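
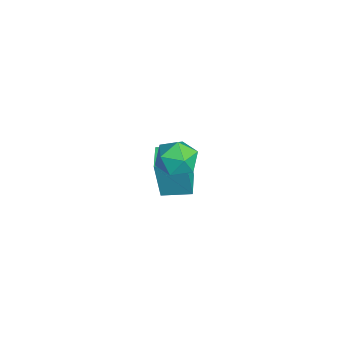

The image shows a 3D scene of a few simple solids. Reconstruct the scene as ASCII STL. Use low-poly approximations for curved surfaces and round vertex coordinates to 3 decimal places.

solid 
facet normal -0.985 0.163 0.056
outer loop
vertex -0.775 0.484 -1.353
vertex -0.574 1.647 -1.202
vertex -0.839 0.737 -3.215
endloop
endfacet
facet normal -0.169 -0.977 -0.127
outer loop
vertex 0.274 0.553 -3.278
vertex -0.775 0.484 -1.353
vertex -0.839 0.737 -3.215
endloop
endfacet
facet normal -0.985 0.163 0.056
outer loop
vertex -0.839 0.737 -3.215
vertex -0.574 1.647 -1.202
vertex -0.638 1.901 -3.063
endloop
endfacet
facet normal -0.034 0.135 -0.990
outer loop
vertex -0.638 1.901 -3.063
vertex 0.274 0.553 -3.278
vertex -0.839 0.737 -3.215
endloop
endfacet
facet normal 0.034 -0.134 0.990
outer loop
vertex -0.775 0.484 -1.353
vertex 0.539 1.463 -1.265
vertex -0.574 1.647 -1.202
endloop
endfacet
facet normal -0.170 -0.977 -0.128
outer loop
vertex 0.338 0.299 -1.417
vertex -0.775 0.484 -1.353
vertex 0.274 0.553 -3.278
endloop
endfacet
facet normal 0.034 -0.135 0.990
outer loop
vertex 0.338 0.299 -1.417
vertex 0.539 1.463 -1.265
vertex -0.775 0.484 -1.353
endloop
endfacet
facet normal 0.169 0.977 0.128
outer loop
vertex -0.574 1.647 -1.202
vertex 0.539 1.463 -1.265
vertex -0.638 1.901 -3.063
endloop
endfacet
facet normal -0.035 0.135 -0.990
outer loop
vertex 0.475 1.716 -3.127
vertex 0.274 0.553 -3.278
vertex -0.638 1.901 -3.063
endloop
endfacet
facet normal 0.170 0.977 0.127
outer loop
vertex -0.638 1.901 -3.063
vertex 0.539 1.463 -1.265
vertex 0.475 1.716 -3.127
endloop
endfacet
facet normal 0.985 -0.163 -0.056
outer loop
vertex 0.475 1.716 -3.127
vertex 0.338 0.299 -1.417
vertex 0.274 0.553 -3.278
endloop
endfacet
facet normal 0.985 -0.163 -0.056
outer loop
vertex 0.539 1.463 -1.265
vertex 0.338 0.299 -1.417
vertex 0.475 1.716 -3.127
endloop
endfacet
facet normal -0.431 0.578 0.693
outer loop
vertex 3.249 1.509 2.207
vertex 2.535 1.071 2.128
vertex 3.115 0.832 2.688
endloop
endfacet
facet normal 0.272 0.521 0.809
outer loop
vertex 3.249 1.509 2.207
vertex 3.115 0.832 2.688
vertex 3.874 0.963 2.348
endloop
endfacet
facet normal 0.611 0.758 0.227
outer loop
vertex 3.249 1.509 2.207
vertex 3.874 0.963 2.348
vertex 3.762 1.284 1.579
endloop
endfacet
facet normal 0.119 0.962 -0.248
outer loop
vertex 3.249 1.509 2.207
vertex 3.762 1.284 1.579
vertex 2.935 1.351 1.443
endloop
endfacet
facet normal -0.526 0.850 0.040
outer loop
vertex 3.249 1.509 2.207
vertex 2.935 1.351 1.443
vertex 2.535 1.071 2.128
endloop
endfacet
facet normal 0.427 -0.171 0.888
outer loop
vertex 3.874 0.963 2.348
vertex 3.115 0.832 2.688
vertex 3.545 0.189 2.357
endloop
endfacet
facet normal -0.709 -0.079 0.701
outer loop
vertex 3.115 0.832 2.688
vertex 2.535 1.071 2.128
vertex 2.718 0.256 2.221
endloop
endfacet
facet normal -0.862 0.362 -0.355
outer loop
vertex 2.535 1.071 2.128
vertex 2.935 1.351 1.443
vertex 2.606 0.577 1.452
endloop
endfacet
facet normal 0.179 0.542 -0.821
outer loop
vertex 2.935 1.351 1.443
vertex 3.762 1.284 1.579
vertex 3.365 0.708 1.112
endloop
endfacet
facet normal 0.976 0.213 -0.053
outer loop
vertex 3.762 1.284 1.579
vertex 3.874 0.963 2.348
vertex 3.945 0.469 1.672
endloop
endfacet
facet normal -0.119 -0.962 0.248
outer loop
vertex 3.231 0.031 1.593
vertex 3.545 0.189 2.357
vertex 2.718 0.256 2.221
endloop
endfacet
facet normal -0.611 -0.758 -0.227
outer loop
vertex 3.231 0.031 1.593
vertex 2.718 0.256 2.221
vertex 2.606 0.577 1.452
endloop
endfacet
facet normal -0.272 -0.521 -0.809
outer loop
vertex 3.231 0.031 1.593
vertex 2.606 0.577 1.452
vertex 3.365 0.708 1.112
endloop
endfacet
facet normal 0.431 -0.578 -0.693
outer loop
vertex 3.231 0.031 1.593
vertex 3.365 0.708 1.112
vertex 3.945 0.469 1.672
endloop
endfacet
facet normal 0.526 -0.850 -0.040
outer loop
vertex 3.231 0.031 1.593
vertex 3.945 0.469 1.672
vertex 3.545 0.189 2.357
endloop
endfacet
facet normal -0.179 -0.542 0.821
outer loop
vertex 2.718 0.256 2.221
vertex 3.545 0.189 2.357
vertex 3.115 0.832 2.688
endloop
endfacet
facet normal -0.976 -0.213 0.053
outer loop
vertex 2.606 0.577 1.452
vertex 2.718 0.256 2.221
vertex 2.535 1.071 2.128
endloop
endfacet
facet normal -0.427 0.171 -0.888
outer loop
vertex 3.365 0.708 1.112
vertex 2.606 0.577 1.452
vertex 2.935 1.351 1.443
endloop
endfacet
facet normal 0.709 0.079 -0.701
outer loop
vertex 3.945 0.469 1.672
vertex 3.365 0.708 1.112
vertex 3.762 1.284 1.579
endloop
endfacet
facet normal 0.862 -0.362 0.355
outer loop
vertex 3.545 0.189 2.357
vertex 3.945 0.469 1.672
vertex 3.874 0.963 2.348
endloop
endfacet

endsolid


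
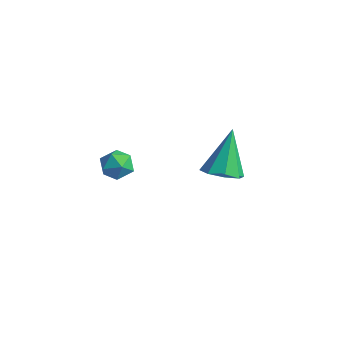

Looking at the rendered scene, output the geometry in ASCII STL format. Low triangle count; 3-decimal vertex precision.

solid 
facet normal 0.212 -0.469 -0.857
outer loop
vertex -2.129 0.506 0.416
vertex -2.724 0.952 0.025
vertex -1.903 1.056 0.171
endloop
endfacet
facet normal 0.777 -0.040 0.628
outer loop
vertex -2.129 0.506 0.416
vertex -1.903 1.056 0.171
vertex -3.156 1.908 1.775
endloop
endfacet
facet normal 0.212 -0.468 -0.858
outer loop
vertex -1.903 1.056 0.171
vertex -2.724 0.952 0.025
vertex -2.158 1.545 -0.159
endloop
endfacet
facet normal 0.759 0.586 0.282
outer loop
vertex -1.903 1.056 0.171
vertex -2.158 1.545 -0.159
vertex -3.156 1.908 1.775
endloop
endfacet
facet normal 0.213 -0.469 -0.857
outer loop
vertex -2.158 1.545 -0.159
vertex -2.724 0.952 0.025
vertex -2.745 1.686 -0.382
endloop
endfacet
facet normal 0.252 0.966 -0.052
outer loop
vertex -2.158 1.545 -0.159
vertex -2.745 1.686 -0.382
vertex -3.156 1.908 1.775
endloop
endfacet
facet normal 0.211 -0.469 -0.857
outer loop
vertex -2.745 1.686 -0.382
vertex -2.724 0.952 0.025
vertex -3.319 1.397 -0.365
endloop
endfacet
facet normal -0.447 0.877 -0.175
outer loop
vertex -2.745 1.686 -0.382
vertex -3.319 1.397 -0.365
vertex -3.156 1.908 1.775
endloop
endfacet
facet normal 0.211 -0.469 -0.857
outer loop
vertex -3.319 1.397 -0.365
vertex -2.724 0.952 0.025
vertex -3.545 0.848 -0.12
endloop
endfacet
facet normal -0.927 0.374 -0.019
outer loop
vertex -3.319 1.397 -0.365
vertex -3.545 0.848 -0.12
vertex -3.156 1.908 1.775
endloop
endfacet
facet normal 0.211 -0.469 -0.858
outer loop
vertex -3.545 0.848 -0.12
vertex -2.724 0.952 0.025
vertex -3.29 0.359 0.21
endloop
endfacet
facet normal -0.910 -0.253 0.328
outer loop
vertex -3.545 0.848 -0.12
vertex -3.29 0.359 0.21
vertex -3.156 1.908 1.775
endloop
endfacet
facet normal 0.211 -0.469 -0.858
outer loop
vertex -3.29 0.359 0.21
vertex -2.724 0.952 0.025
vertex -2.703 0.217 0.432
endloop
endfacet
facet normal -0.403 -0.633 0.661
outer loop
vertex -3.29 0.359 0.21
vertex -2.703 0.217 0.432
vertex -3.156 1.908 1.775
endloop
endfacet
facet normal 0.212 -0.469 -0.857
outer loop
vertex -2.703 0.217 0.432
vertex -2.724 0.952 0.025
vertex -2.129 0.506 0.416
endloop
endfacet
facet normal 0.296 -0.544 0.785
outer loop
vertex -2.703 0.217 0.432
vertex -2.129 0.506 0.416
vertex -3.156 1.908 1.775
endloop
endfacet
facet normal -0.149 0.383 0.912
outer loop
vertex -3.91 -3.092 2.902
vertex -3.572 -3.629 3.183
vertex -3.224 -3.058 3.0
endloop
endfacet
facet normal -0.105 0.900 0.424
outer loop
vertex -3.91 -3.092 2.902
vertex -3.224 -3.058 3.0
vertex -3.503 -2.814 2.413
endloop
endfacet
facet normal -0.615 0.786 -0.065
outer loop
vertex -3.91 -3.092 2.902
vertex -3.503 -2.814 2.413
vertex -4.023 -3.236 2.232
endloop
endfacet
facet normal -0.972 0.199 0.121
outer loop
vertex -3.91 -3.092 2.902
vertex -4.023 -3.236 2.232
vertex -4.067 -3.74 2.708
endloop
endfacet
facet normal -0.685 -0.051 0.726
outer loop
vertex -3.91 -3.092 2.902
vertex -4.067 -3.74 2.708
vertex -3.572 -3.629 3.183
endloop
endfacet
facet normal 0.527 0.844 0.100
outer loop
vertex -3.503 -2.814 2.413
vertex -3.224 -3.058 3.0
vertex -2.913 -3.18 2.392
endloop
endfacet
facet normal 0.456 0.007 0.890
outer loop
vertex -3.224 -3.058 3.0
vertex -3.572 -3.629 3.183
vertex -2.957 -3.684 2.868
endloop
endfacet
facet normal -0.410 -0.695 0.590
outer loop
vertex -3.572 -3.629 3.183
vertex -4.067 -3.74 2.708
vertex -3.477 -4.106 2.687
endloop
endfacet
facet normal -0.874 -0.291 -0.389
outer loop
vertex -4.067 -3.74 2.708
vertex -4.023 -3.236 2.232
vertex -3.756 -3.862 2.1
endloop
endfacet
facet normal -0.295 0.660 -0.691
outer loop
vertex -4.023 -3.236 2.232
vertex -3.503 -2.814 2.413
vertex -3.408 -3.291 1.917
endloop
endfacet
facet normal 0.972 -0.199 -0.121
outer loop
vertex -3.07 -3.828 2.198
vertex -2.913 -3.18 2.392
vertex -2.957 -3.684 2.868
endloop
endfacet
facet normal 0.615 -0.786 0.065
outer loop
vertex -3.07 -3.828 2.198
vertex -2.957 -3.684 2.868
vertex -3.477 -4.106 2.687
endloop
endfacet
facet normal 0.105 -0.900 -0.424
outer loop
vertex -3.07 -3.828 2.198
vertex -3.477 -4.106 2.687
vertex -3.756 -3.862 2.1
endloop
endfacet
facet normal 0.149 -0.383 -0.912
outer loop
vertex -3.07 -3.828 2.198
vertex -3.756 -3.862 2.1
vertex -3.408 -3.291 1.917
endloop
endfacet
facet normal 0.685 0.051 -0.726
outer loop
vertex -3.07 -3.828 2.198
vertex -3.408 -3.291 1.917
vertex -2.913 -3.18 2.392
endloop
endfacet
facet normal 0.874 0.291 0.389
outer loop
vertex -2.957 -3.684 2.868
vertex -2.913 -3.18 2.392
vertex -3.224 -3.058 3.0
endloop
endfacet
facet normal 0.295 -0.660 0.691
outer loop
vertex -3.477 -4.106 2.687
vertex -2.957 -3.684 2.868
vertex -3.572 -3.629 3.183
endloop
endfacet
facet normal -0.527 -0.844 -0.100
outer loop
vertex -3.756 -3.862 2.1
vertex -3.477 -4.106 2.687
vertex -4.067 -3.74 2.708
endloop
endfacet
facet normal -0.456 -0.007 -0.890
outer loop
vertex -3.408 -3.291 1.917
vertex -3.756 -3.862 2.1
vertex -4.023 -3.236 2.232
endloop
endfacet
facet normal 0.410 0.695 -0.590
outer loop
vertex -2.913 -3.18 2.392
vertex -3.408 -3.291 1.917
vertex -3.503 -2.814 2.413
endloop
endfacet

endsolid


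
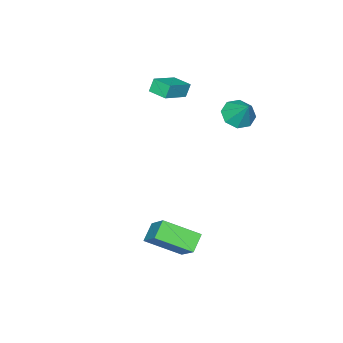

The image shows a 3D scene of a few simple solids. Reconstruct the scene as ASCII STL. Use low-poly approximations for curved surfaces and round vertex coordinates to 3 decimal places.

solid 
facet normal -0.523 0.726 -0.447
outer loop
vertex 2.576 2.016 -4.045
vertex 3.267 3.33 -2.72
vertex 3.456 2.234 -4.72
endloop
endfacet
facet normal -0.347 -0.660 -0.666
outer loop
vertex 4.553 0.71 -3.78
vertex 2.576 2.016 -4.045
vertex 3.456 2.234 -4.72
endloop
endfacet
facet normal -0.523 0.726 -0.447
outer loop
vertex 3.456 2.234 -4.72
vertex 3.267 3.33 -2.72
vertex 4.147 3.548 -3.395
endloop
endfacet
facet normal 0.779 0.192 -0.597
outer loop
vertex 4.147 3.548 -3.395
vertex 4.553 0.71 -3.78
vertex 3.456 2.234 -4.72
endloop
endfacet
facet normal -0.779 -0.192 0.597
outer loop
vertex 2.576 2.016 -4.045
vertex 4.364 1.806 -1.78
vertex 3.267 3.33 -2.72
endloop
endfacet
facet normal -0.347 -0.660 -0.666
outer loop
vertex 3.673 0.492 -3.105
vertex 2.576 2.016 -4.045
vertex 4.553 0.71 -3.78
endloop
endfacet
facet normal -0.779 -0.192 0.597
outer loop
vertex 3.673 0.492 -3.105
vertex 4.364 1.806 -1.78
vertex 2.576 2.016 -4.045
endloop
endfacet
facet normal 0.347 0.660 0.666
outer loop
vertex 3.267 3.33 -2.72
vertex 4.364 1.806 -1.78
vertex 4.147 3.548 -3.395
endloop
endfacet
facet normal 0.779 0.192 -0.597
outer loop
vertex 5.244 2.024 -2.455
vertex 4.553 0.71 -3.78
vertex 4.147 3.548 -3.395
endloop
endfacet
facet normal 0.347 0.660 0.666
outer loop
vertex 4.147 3.548 -3.395
vertex 4.364 1.806 -1.78
vertex 5.244 2.024 -2.455
endloop
endfacet
facet normal 0.523 -0.726 0.447
outer loop
vertex 5.244 2.024 -2.455
vertex 3.673 0.492 -3.105
vertex 4.553 0.71 -3.78
endloop
endfacet
facet normal 0.523 -0.726 0.447
outer loop
vertex 4.364 1.806 -1.78
vertex 3.673 0.492 -3.105
vertex 5.244 2.024 -2.455
endloop
endfacet
facet normal -0.235 -0.601 -0.764
outer loop
vertex -1.483 0.651 2.54
vertex -2.138 1.264 2.259
vertex -1.225 1.138 2.077
endloop
endfacet
facet normal 0.901 -0.071 0.428
outer loop
vertex -1.483 0.651 2.54
vertex -1.225 1.138 2.077
vertex -1.782 2.176 3.421
endloop
endfacet
facet normal -0.235 -0.600 -0.765
outer loop
vertex -1.225 1.138 2.077
vertex -2.138 1.264 2.259
vertex -1.501 1.699 1.722
endloop
endfacet
facet normal 0.892 0.452 0.021
outer loop
vertex -1.225 1.138 2.077
vertex -1.501 1.699 1.722
vertex -1.782 2.176 3.421
endloop
endfacet
facet normal -0.234 -0.600 -0.765
outer loop
vertex -1.501 1.699 1.722
vertex -2.138 1.264 2.259
vertex -2.151 2.005 1.681
endloop
endfacet
facet normal 0.428 0.886 -0.178
outer loop
vertex -1.501 1.699 1.722
vertex -2.151 2.005 1.681
vertex -1.782 2.176 3.421
endloop
endfacet
facet normal -0.234 -0.600 -0.765
outer loop
vertex -2.151 2.005 1.681
vertex -2.138 1.264 2.259
vertex -2.793 1.876 1.979
endloop
endfacet
facet normal -0.219 0.975 -0.049
outer loop
vertex -2.151 2.005 1.681
vertex -2.793 1.876 1.979
vertex -1.782 2.176 3.421
endloop
endfacet
facet normal -0.234 -0.601 -0.764
outer loop
vertex -2.793 1.876 1.979
vertex -2.138 1.264 2.259
vertex -3.052 1.389 2.441
endloop
endfacet
facet normal -0.668 0.668 0.329
outer loop
vertex -2.793 1.876 1.979
vertex -3.052 1.389 2.441
vertex -1.782 2.176 3.421
endloop
endfacet
facet normal -0.234 -0.600 -0.765
outer loop
vertex -3.052 1.389 2.441
vertex -2.138 1.264 2.259
vertex -2.775 0.828 2.796
endloop
endfacet
facet normal -0.659 0.142 0.739
outer loop
vertex -3.052 1.389 2.441
vertex -2.775 0.828 2.796
vertex -1.782 2.176 3.421
endloop
endfacet
facet normal -0.234 -0.601 -0.765
outer loop
vertex -2.775 0.828 2.796
vertex -2.138 1.264 2.259
vertex -2.125 0.523 2.837
endloop
endfacet
facet normal -0.195 -0.290 0.937
outer loop
vertex -2.775 0.828 2.796
vertex -2.125 0.523 2.837
vertex -1.782 2.176 3.421
endloop
endfacet
facet normal -0.234 -0.601 -0.765
outer loop
vertex -2.125 0.523 2.837
vertex -2.138 1.264 2.259
vertex -1.483 0.651 2.54
endloop
endfacet
facet normal 0.450 -0.379 0.809
outer loop
vertex -2.125 0.523 2.837
vertex -1.483 0.651 2.54
vertex -1.782 2.176 3.421
endloop
endfacet
facet normal -0.917 0.010 -0.400
outer loop
vertex -3.144 -3.785 2.355
vertex -3.112 -2.656 2.31
vertex -2.801 -3.826 1.567
endloop
endfacet
facet normal -0.028 -0.999 0.040
outer loop
vertex -1.188 -3.844 2.27
vertex -3.144 -3.785 2.355
vertex -2.801 -3.826 1.567
endloop
endfacet
facet normal -0.917 0.010 -0.400
outer loop
vertex -2.801 -3.826 1.567
vertex -3.112 -2.656 2.31
vertex -2.769 -2.697 1.522
endloop
endfacet
facet normal 0.399 -0.048 -0.916
outer loop
vertex -2.769 -2.697 1.522
vertex -1.188 -3.844 2.27
vertex -2.801 -3.826 1.567
endloop
endfacet
facet normal -0.399 0.048 0.916
outer loop
vertex -3.144 -3.785 2.355
vertex -1.499 -2.674 3.013
vertex -3.112 -2.656 2.31
endloop
endfacet
facet normal -0.028 -0.999 0.040
outer loop
vertex -1.531 -3.803 3.058
vertex -3.144 -3.785 2.355
vertex -1.188 -3.844 2.27
endloop
endfacet
facet normal -0.399 0.048 0.916
outer loop
vertex -1.531 -3.803 3.058
vertex -1.499 -2.674 3.013
vertex -3.144 -3.785 2.355
endloop
endfacet
facet normal 0.028 0.999 -0.040
outer loop
vertex -3.112 -2.656 2.31
vertex -1.499 -2.674 3.013
vertex -2.769 -2.697 1.522
endloop
endfacet
facet normal 0.399 -0.048 -0.916
outer loop
vertex -1.156 -2.715 2.225
vertex -1.188 -3.844 2.27
vertex -2.769 -2.697 1.522
endloop
endfacet
facet normal 0.028 0.999 -0.040
outer loop
vertex -2.769 -2.697 1.522
vertex -1.499 -2.674 3.013
vertex -1.156 -2.715 2.225
endloop
endfacet
facet normal 0.917 -0.010 0.400
outer loop
vertex -1.156 -2.715 2.225
vertex -1.531 -3.803 3.058
vertex -1.188 -3.844 2.27
endloop
endfacet
facet normal 0.917 -0.010 0.400
outer loop
vertex -1.499 -2.674 3.013
vertex -1.531 -3.803 3.058
vertex -1.156 -2.715 2.225
endloop
endfacet

endsolid


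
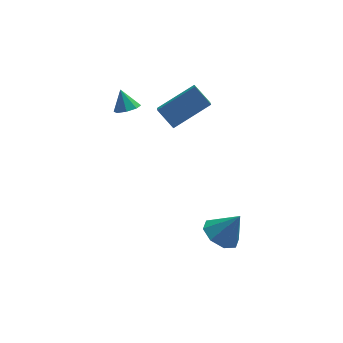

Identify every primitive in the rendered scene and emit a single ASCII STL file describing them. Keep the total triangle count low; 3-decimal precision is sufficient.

solid 
facet normal -0.489 0.580 0.651
outer loop
vertex 0.566 3.128 2.728
vertex 0.748 4.078 2.018
vertex -1.289 2.716 1.703
endloop
endfacet
facet normal -0.151 -0.792 0.592
outer loop
vertex -0.688 2.002 0.902
vertex 0.566 3.128 2.728
vertex -1.289 2.716 1.703
endloop
endfacet
facet normal -0.489 0.581 0.651
outer loop
vertex -1.289 2.716 1.703
vertex 0.748 4.078 2.018
vertex -1.108 3.666 0.992
endloop
endfacet
facet normal -0.859 -0.191 -0.474
outer loop
vertex -1.108 3.666 0.992
vertex -0.688 2.002 0.902
vertex -1.289 2.716 1.703
endloop
endfacet
facet normal 0.859 0.190 0.475
outer loop
vertex 0.566 3.128 2.728
vertex 1.349 3.364 1.217
vertex 0.748 4.078 2.018
endloop
endfacet
facet normal -0.152 -0.791 0.592
outer loop
vertex 1.168 2.414 1.928
vertex 0.566 3.128 2.728
vertex -0.688 2.002 0.902
endloop
endfacet
facet normal 0.859 0.192 0.475
outer loop
vertex 1.168 2.414 1.928
vertex 1.349 3.364 1.217
vertex 0.566 3.128 2.728
endloop
endfacet
facet normal 0.152 0.792 -0.592
outer loop
vertex 0.748 4.078 2.018
vertex 1.349 3.364 1.217
vertex -1.108 3.666 0.992
endloop
endfacet
facet normal -0.859 -0.191 -0.476
outer loop
vertex -0.506 2.952 0.192
vertex -0.688 2.002 0.902
vertex -1.108 3.666 0.992
endloop
endfacet
facet normal 0.152 0.791 -0.592
outer loop
vertex -1.108 3.666 0.992
vertex 1.349 3.364 1.217
vertex -0.506 2.952 0.192
endloop
endfacet
facet normal 0.489 -0.580 -0.651
outer loop
vertex -0.506 2.952 0.192
vertex 1.168 2.414 1.928
vertex -0.688 2.002 0.902
endloop
endfacet
facet normal 0.489 -0.581 -0.651
outer loop
vertex 1.349 3.364 1.217
vertex 1.168 2.414 1.928
vertex -0.506 2.952 0.192
endloop
endfacet
facet normal 0.187 -0.491 -0.851
outer loop
vertex -2.032 2.828 2.109
vertex -2.656 2.887 1.938
vertex -2.12 3.243 1.85
endloop
endfacet
facet normal 0.761 0.452 0.465
outer loop
vertex -2.032 2.828 2.109
vertex -2.12 3.243 1.85
vertex -2.864 3.433 2.882
endloop
endfacet
facet normal 0.187 -0.492 -0.850
outer loop
vertex -2.12 3.243 1.85
vertex -2.656 2.887 1.938
vertex -2.521 3.45 1.642
endloop
endfacet
facet normal 0.404 0.906 0.124
outer loop
vertex -2.12 3.243 1.85
vertex -2.521 3.45 1.642
vertex -2.864 3.433 2.882
endloop
endfacet
facet normal 0.186 -0.492 -0.851
outer loop
vertex -2.521 3.45 1.642
vertex -2.656 2.887 1.938
vertex -3.002 3.327 1.608
endloop
endfacet
facet normal -0.244 0.968 -0.054
outer loop
vertex -2.521 3.45 1.642
vertex -3.002 3.327 1.608
vertex -2.864 3.433 2.882
endloop
endfacet
facet normal 0.187 -0.491 -0.851
outer loop
vertex -3.002 3.327 1.608
vertex -2.656 2.887 1.938
vertex -3.28 2.947 1.766
endloop
endfacet
facet normal -0.799 0.600 0.037
outer loop
vertex -3.002 3.327 1.608
vertex -3.28 2.947 1.766
vertex -2.864 3.433 2.882
endloop
endfacet
facet normal 0.187 -0.492 -0.850
outer loop
vertex -3.28 2.947 1.766
vertex -2.656 2.887 1.938
vertex -3.193 2.531 2.026
endloop
endfacet
facet normal -0.939 0.018 0.342
outer loop
vertex -3.28 2.947 1.766
vertex -3.193 2.531 2.026
vertex -2.864 3.433 2.882
endloop
endfacet
facet normal 0.187 -0.492 -0.850
outer loop
vertex -3.193 2.531 2.026
vertex -2.656 2.887 1.938
vertex -2.791 2.324 2.234
endloop
endfacet
facet normal -0.581 -0.439 0.686
outer loop
vertex -3.193 2.531 2.026
vertex -2.791 2.324 2.234
vertex -2.864 3.433 2.882
endloop
endfacet
facet normal 0.186 -0.492 -0.851
outer loop
vertex -2.791 2.324 2.234
vertex -2.656 2.887 1.938
vertex -2.31 2.447 2.268
endloop
endfacet
facet normal 0.067 -0.500 0.863
outer loop
vertex -2.791 2.324 2.234
vertex -2.31 2.447 2.268
vertex -2.864 3.433 2.882
endloop
endfacet
facet normal 0.187 -0.491 -0.851
outer loop
vertex -2.31 2.447 2.268
vertex -2.656 2.887 1.938
vertex -2.032 2.828 2.109
endloop
endfacet
facet normal 0.622 -0.131 0.772
outer loop
vertex -2.31 2.447 2.268
vertex -2.032 2.828 2.109
vertex -2.864 3.433 2.882
endloop
endfacet
facet normal -0.529 0.091 -0.844
outer loop
vertex 1.491 -0.634 -4.613
vertex 0.837 -1.297 -4.275
vertex 0.926 -0.312 -4.224
endloop
endfacet
facet normal 0.615 0.736 0.283
outer loop
vertex 1.491 -0.634 -4.613
vertex 0.926 -0.312 -4.224
vertex 1.683 -1.443 -2.925
endloop
endfacet
facet normal -0.529 0.091 -0.844
outer loop
vertex 0.926 -0.312 -4.224
vertex 0.837 -1.297 -4.275
vertex 0.309 -0.567 -3.865
endloop
endfacet
facet normal 0.054 0.768 0.638
outer loop
vertex 0.926 -0.312 -4.224
vertex 0.309 -0.567 -3.865
vertex 1.683 -1.443 -2.925
endloop
endfacet
facet normal -0.528 0.092 -0.844
outer loop
vertex 0.309 -0.567 -3.865
vertex 0.837 -1.297 -4.275
vertex 0.001 -1.249 -3.747
endloop
endfacet
facet normal -0.385 0.323 0.864
outer loop
vertex 0.309 -0.567 -3.865
vertex 0.001 -1.249 -3.747
vertex 1.683 -1.443 -2.925
endloop
endfacet
facet normal -0.528 0.092 -0.844
outer loop
vertex 0.001 -1.249 -3.747
vertex 0.837 -1.297 -4.275
vertex 0.183 -1.959 -3.938
endloop
endfacet
facet normal -0.444 -0.337 0.830
outer loop
vertex 0.001 -1.249 -3.747
vertex 0.183 -1.959 -3.938
vertex 1.683 -1.443 -2.925
endloop
endfacet
facet normal -0.528 0.091 -0.845
outer loop
vertex 0.183 -1.959 -3.938
vertex 0.837 -1.297 -4.275
vertex 0.748 -2.282 -4.326
endloop
endfacet
facet normal -0.091 -0.826 0.556
outer loop
vertex 0.183 -1.959 -3.938
vertex 0.748 -2.282 -4.326
vertex 1.683 -1.443 -2.925
endloop
endfacet
facet normal -0.529 0.091 -0.844
outer loop
vertex 0.748 -2.282 -4.326
vertex 0.837 -1.297 -4.275
vertex 1.365 -2.027 -4.685
endloop
endfacet
facet normal 0.471 -0.859 0.200
outer loop
vertex 0.748 -2.282 -4.326
vertex 1.365 -2.027 -4.685
vertex 1.683 -1.443 -2.925
endloop
endfacet
facet normal -0.529 0.092 -0.844
outer loop
vertex 1.365 -2.027 -4.685
vertex 0.837 -1.297 -4.275
vertex 1.673 -1.345 -4.804
endloop
endfacet
facet normal 0.909 -0.415 -0.026
outer loop
vertex 1.365 -2.027 -4.685
vertex 1.673 -1.345 -4.804
vertex 1.683 -1.443 -2.925
endloop
endfacet
facet normal -0.529 0.091 -0.844
outer loop
vertex 1.673 -1.345 -4.804
vertex 0.837 -1.297 -4.275
vertex 1.491 -0.634 -4.613
endloop
endfacet
facet normal 0.969 0.246 0.008
outer loop
vertex 1.673 -1.345 -4.804
vertex 1.491 -0.634 -4.613
vertex 1.683 -1.443 -2.925
endloop
endfacet

endsolid


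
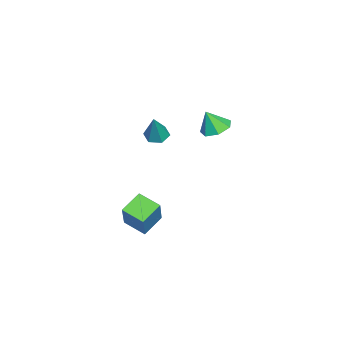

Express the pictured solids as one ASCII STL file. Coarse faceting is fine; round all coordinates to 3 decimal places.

solid 
facet normal -0.435 -0.016 -0.900
outer loop
vertex 3.461 0.231 2.272
vertex 2.943 -0.163 2.529
vertex 2.891 0.535 2.542
endloop
endfacet
facet normal 0.505 0.857 0.100
outer loop
vertex 3.461 0.231 2.272
vertex 2.891 0.535 2.542
vertex 3.717 -0.137 4.131
endloop
endfacet
facet normal -0.435 -0.016 -0.900
outer loop
vertex 2.891 0.535 2.542
vertex 2.943 -0.163 2.529
vertex 2.373 0.141 2.799
endloop
endfacet
facet normal -0.345 0.787 0.512
outer loop
vertex 2.891 0.535 2.542
vertex 2.373 0.141 2.799
vertex 3.717 -0.137 4.131
endloop
endfacet
facet normal -0.435 -0.016 -0.900
outer loop
vertex 2.373 0.141 2.799
vertex 2.943 -0.163 2.529
vertex 2.425 -0.557 2.786
endloop
endfacet
facet normal -0.709 -0.066 0.702
outer loop
vertex 2.373 0.141 2.799
vertex 2.425 -0.557 2.786
vertex 3.717 -0.137 4.131
endloop
endfacet
facet normal -0.435 -0.015 -0.900
outer loop
vertex 2.425 -0.557 2.786
vertex 2.943 -0.163 2.529
vertex 2.994 -0.861 2.516
endloop
endfacet
facet normal -0.225 -0.848 0.481
outer loop
vertex 2.425 -0.557 2.786
vertex 2.994 -0.861 2.516
vertex 3.717 -0.137 4.131
endloop
endfacet
facet normal -0.435 -0.015 -0.901
outer loop
vertex 2.994 -0.861 2.516
vertex 2.943 -0.163 2.529
vertex 3.513 -0.467 2.259
endloop
endfacet
facet normal 0.625 -0.778 0.069
outer loop
vertex 2.994 -0.861 2.516
vertex 3.513 -0.467 2.259
vertex 3.717 -0.137 4.131
endloop
endfacet
facet normal -0.435 -0.016 -0.900
outer loop
vertex 3.513 -0.467 2.259
vertex 2.943 -0.163 2.529
vertex 3.461 0.231 2.272
endloop
endfacet
facet normal 0.990 0.076 -0.121
outer loop
vertex 3.513 -0.467 2.259
vertex 3.461 0.231 2.272
vertex 3.717 -0.137 4.131
endloop
endfacet
facet normal -0.780 0.442 0.442
outer loop
vertex 3.442 -1.003 -1.8
vertex 3.9 0.228 -2.223
vertex 2.344 -1.195 -3.545
endloop
endfacet
facet normal -0.332 -0.892 0.307
outer loop
vertex 3.46 -1.828 -4.177
vertex 3.442 -1.003 -1.8
vertex 2.344 -1.195 -3.545
endloop
endfacet
facet normal -0.780 0.443 0.442
outer loop
vertex 2.344 -1.195 -3.545
vertex 3.9 0.228 -2.223
vertex 2.803 0.036 -3.968
endloop
endfacet
facet normal -0.530 -0.092 -0.843
outer loop
vertex 2.803 0.036 -3.968
vertex 3.46 -1.828 -4.177
vertex 2.344 -1.195 -3.545
endloop
endfacet
facet normal 0.530 0.093 0.843
outer loop
vertex 3.442 -1.003 -1.8
vertex 5.016 -0.405 -2.855
vertex 3.9 0.228 -2.223
endloop
endfacet
facet normal -0.332 -0.892 0.307
outer loop
vertex 4.557 -1.636 -2.432
vertex 3.442 -1.003 -1.8
vertex 3.46 -1.828 -4.177
endloop
endfacet
facet normal 0.530 0.092 0.843
outer loop
vertex 4.557 -1.636 -2.432
vertex 5.016 -0.405 -2.855
vertex 3.442 -1.003 -1.8
endloop
endfacet
facet normal 0.332 0.892 -0.307
outer loop
vertex 3.9 0.228 -2.223
vertex 5.016 -0.405 -2.855
vertex 2.803 0.036 -3.968
endloop
endfacet
facet normal -0.530 -0.092 -0.843
outer loop
vertex 3.918 -0.597 -4.6
vertex 3.46 -1.828 -4.177
vertex 2.803 0.036 -3.968
endloop
endfacet
facet normal 0.332 0.892 -0.307
outer loop
vertex 2.803 0.036 -3.968
vertex 5.016 -0.405 -2.855
vertex 3.918 -0.597 -4.6
endloop
endfacet
facet normal 0.780 -0.442 -0.442
outer loop
vertex 3.918 -0.597 -4.6
vertex 4.557 -1.636 -2.432
vertex 3.46 -1.828 -4.177
endloop
endfacet
facet normal 0.780 -0.443 -0.442
outer loop
vertex 5.016 -0.405 -2.855
vertex 4.557 -1.636 -2.432
vertex 3.918 -0.597 -4.6
endloop
endfacet
facet normal -0.102 0.395 -0.913
outer loop
vertex 1.232 2.019 1.646
vertex 0.461 2.425 1.908
vertex 1.312 2.743 1.95
endloop
endfacet
facet normal 0.898 -0.251 0.362
outer loop
vertex 1.232 2.019 1.646
vertex 1.312 2.743 1.95
vertex 0.599 1.895 3.132
endloop
endfacet
facet normal -0.103 0.395 -0.913
outer loop
vertex 1.312 2.743 1.95
vertex 0.461 2.425 1.908
vertex 0.751 3.228 2.223
endloop
endfacet
facet normal 0.648 0.377 0.662
outer loop
vertex 1.312 2.743 1.95
vertex 0.751 3.228 2.223
vertex 0.599 1.895 3.132
endloop
endfacet
facet normal -0.103 0.395 -0.913
outer loop
vertex 0.751 3.228 2.223
vertex 0.461 2.425 1.908
vertex -0.029 3.107 2.259
endloop
endfacet
facet normal -0.050 0.567 0.822
outer loop
vertex 0.751 3.228 2.223
vertex -0.029 3.107 2.259
vertex 0.599 1.895 3.132
endloop
endfacet
facet normal -0.104 0.395 -0.913
outer loop
vertex -0.029 3.107 2.259
vertex 0.461 2.425 1.908
vertex -0.44 2.473 2.031
endloop
endfacet
facet normal -0.669 0.174 0.723
outer loop
vertex -0.029 3.107 2.259
vertex -0.44 2.473 2.031
vertex 0.599 1.895 3.132
endloop
endfacet
facet normal -0.104 0.394 -0.913
outer loop
vertex -0.44 2.473 2.031
vertex 0.461 2.425 1.908
vertex -0.173 1.802 1.711
endloop
endfacet
facet normal -0.744 -0.505 0.437
outer loop
vertex -0.44 2.473 2.031
vertex -0.173 1.802 1.711
vertex 0.599 1.895 3.132
endloop
endfacet
facet normal -0.104 0.394 -0.913
outer loop
vertex -0.173 1.802 1.711
vertex 0.461 2.425 1.908
vertex 0.571 1.6 1.539
endloop
endfacet
facet normal -0.218 -0.959 0.181
outer loop
vertex -0.173 1.802 1.711
vertex 0.571 1.6 1.539
vertex 0.599 1.895 3.132
endloop
endfacet
facet normal -0.102 0.395 -0.913
outer loop
vertex 0.571 1.6 1.539
vertex 0.461 2.425 1.908
vertex 1.232 2.019 1.646
endloop
endfacet
facet normal 0.512 -0.846 0.148
outer loop
vertex 0.571 1.6 1.539
vertex 1.232 2.019 1.646
vertex 0.599 1.895 3.132
endloop
endfacet

endsolid


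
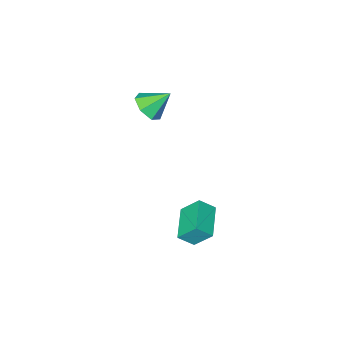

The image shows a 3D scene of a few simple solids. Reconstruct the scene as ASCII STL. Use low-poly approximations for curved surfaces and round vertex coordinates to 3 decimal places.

solid 
facet normal 0.627 -0.387 -0.676
outer loop
vertex 2.393 -1.694 3.189
vertex 1.847 -1.368 2.496
vertex 2.569 -0.943 2.922
endloop
endfacet
facet normal 0.341 0.243 0.908
outer loop
vertex 2.393 -1.694 3.189
vertex 2.569 -0.943 2.922
vertex 0.913 -0.792 3.504
endloop
endfacet
facet normal 0.627 -0.387 -0.676
outer loop
vertex 2.569 -0.943 2.922
vertex 1.847 -1.368 2.496
vertex 2.201 -0.513 2.335
endloop
endfacet
facet normal 0.243 0.849 0.470
outer loop
vertex 2.569 -0.943 2.922
vertex 2.201 -0.513 2.335
vertex 0.913 -0.792 3.504
endloop
endfacet
facet normal 0.627 -0.387 -0.676
outer loop
vertex 2.201 -0.513 2.335
vertex 1.847 -1.368 2.496
vertex 1.567 -0.726 1.869
endloop
endfacet
facet normal -0.271 0.960 -0.070
outer loop
vertex 2.201 -0.513 2.335
vertex 1.567 -0.726 1.869
vertex 0.913 -0.792 3.504
endloop
endfacet
facet normal 0.627 -0.387 -0.676
outer loop
vertex 1.567 -0.726 1.869
vertex 1.847 -1.368 2.496
vertex 1.143 -1.423 1.875
endloop
endfacet
facet normal -0.815 0.493 -0.306
outer loop
vertex 1.567 -0.726 1.869
vertex 1.143 -1.423 1.875
vertex 0.913 -0.792 3.504
endloop
endfacet
facet normal 0.627 -0.387 -0.676
outer loop
vertex 1.143 -1.423 1.875
vertex 1.847 -1.368 2.496
vertex 1.25 -2.079 2.349
endloop
endfacet
facet normal -0.977 -0.202 -0.060
outer loop
vertex 1.143 -1.423 1.875
vertex 1.25 -2.079 2.349
vertex 0.913 -0.792 3.504
endloop
endfacet
facet normal 0.627 -0.387 -0.676
outer loop
vertex 1.25 -2.079 2.349
vertex 1.847 -1.368 2.496
vertex 1.806 -2.199 2.933
endloop
endfacet
facet normal -0.637 -0.600 0.483
outer loop
vertex 1.25 -2.079 2.349
vertex 1.806 -2.199 2.933
vertex 0.913 -0.792 3.504
endloop
endfacet
facet normal 0.627 -0.386 -0.676
outer loop
vertex 1.806 -2.199 2.933
vertex 1.847 -1.368 2.496
vertex 2.393 -1.694 3.189
endloop
endfacet
facet normal -0.051 -0.403 0.914
outer loop
vertex 1.806 -2.199 2.933
vertex 2.393 -1.694 3.189
vertex 0.913 -0.792 3.504
endloop
endfacet
facet normal -0.619 -0.760 0.199
outer loop
vertex 1.777 1.388 -3.589
vertex 1.201 2.135 -2.528
vertex 1.071 1.788 -4.255
endloop
endfacet
facet normal 0.406 -0.526 -0.747
outer loop
vertex 2.239 3.225 -4.632
vertex 1.777 1.388 -3.589
vertex 1.071 1.788 -4.255
endloop
endfacet
facet normal -0.618 -0.760 0.199
outer loop
vertex 1.071 1.788 -4.255
vertex 1.201 2.135 -2.528
vertex 0.494 2.535 -3.194
endloop
endfacet
facet normal -0.673 0.381 -0.634
outer loop
vertex 0.494 2.535 -3.194
vertex 2.239 3.225 -4.632
vertex 1.071 1.788 -4.255
endloop
endfacet
facet normal 0.673 -0.381 0.634
outer loop
vertex 1.777 1.388 -3.589
vertex 2.369 3.572 -2.905
vertex 1.201 2.135 -2.528
endloop
endfacet
facet normal 0.406 -0.526 -0.747
outer loop
vertex 2.946 2.825 -3.966
vertex 1.777 1.388 -3.589
vertex 2.239 3.225 -4.632
endloop
endfacet
facet normal 0.673 -0.381 0.634
outer loop
vertex 2.946 2.825 -3.966
vertex 2.369 3.572 -2.905
vertex 1.777 1.388 -3.589
endloop
endfacet
facet normal -0.406 0.526 0.747
outer loop
vertex 1.201 2.135 -2.528
vertex 2.369 3.572 -2.905
vertex 0.494 2.535 -3.194
endloop
endfacet
facet normal -0.673 0.381 -0.634
outer loop
vertex 1.663 3.972 -3.571
vertex 2.239 3.225 -4.632
vertex 0.494 2.535 -3.194
endloop
endfacet
facet normal -0.406 0.526 0.747
outer loop
vertex 0.494 2.535 -3.194
vertex 2.369 3.572 -2.905
vertex 1.663 3.972 -3.571
endloop
endfacet
facet normal 0.618 0.760 -0.200
outer loop
vertex 1.663 3.972 -3.571
vertex 2.946 2.825 -3.966
vertex 2.239 3.225 -4.632
endloop
endfacet
facet normal 0.618 0.760 -0.199
outer loop
vertex 2.369 3.572 -2.905
vertex 2.946 2.825 -3.966
vertex 1.663 3.972 -3.571
endloop
endfacet

endsolid


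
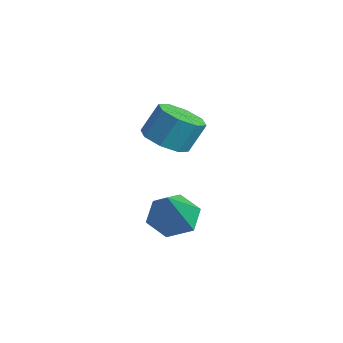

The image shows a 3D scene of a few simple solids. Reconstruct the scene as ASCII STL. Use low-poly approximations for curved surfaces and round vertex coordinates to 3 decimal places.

solid 
facet normal -0.442 0.408 -0.799
outer loop
vertex 0.865 3.159 -1.428
vertex 0.406 3.738 -0.879
vertex 1.23 3.976 -1.213
endloop
endfacet
facet normal 0.909 -0.344 -0.234
outer loop
vertex 0.865 3.159 -1.428
vertex 1.23 3.976 -1.213
vertex 1.334 2.882 0.799
endloop
endfacet
facet normal -0.442 0.408 -0.799
outer loop
vertex 1.23 3.976 -1.213
vertex 0.406 3.738 -0.879
vertex 0.771 4.555 -0.664
endloop
endfacet
facet normal 0.854 0.474 0.214
outer loop
vertex 1.23 3.976 -1.213
vertex 0.771 4.555 -0.664
vertex 1.334 2.882 0.799
endloop
endfacet
facet normal -0.441 0.408 -0.799
outer loop
vertex 0.771 4.555 -0.664
vertex 0.406 3.738 -0.879
vertex -0.053 4.316 -0.331
endloop
endfacet
facet normal 0.100 0.674 0.732
outer loop
vertex 0.771 4.555 -0.664
vertex -0.053 4.316 -0.331
vertex 1.334 2.882 0.799
endloop
endfacet
facet normal -0.442 0.407 -0.799
outer loop
vertex -0.053 4.316 -0.331
vertex 0.406 3.738 -0.879
vertex -0.417 3.499 -0.545
endloop
endfacet
facet normal -0.596 0.055 0.801
outer loop
vertex -0.053 4.316 -0.331
vertex -0.417 3.499 -0.545
vertex 1.334 2.882 0.799
endloop
endfacet
facet normal -0.443 0.407 -0.799
outer loop
vertex -0.417 3.499 -0.545
vertex 0.406 3.738 -0.879
vertex 0.042 2.921 -1.094
endloop
endfacet
facet normal -0.540 -0.764 0.353
outer loop
vertex -0.417 3.499 -0.545
vertex 0.042 2.921 -1.094
vertex 1.334 2.882 0.799
endloop
endfacet
facet normal -0.442 0.407 -0.799
outer loop
vertex 0.042 2.921 -1.094
vertex 0.406 3.738 -0.879
vertex 0.865 3.159 -1.428
endloop
endfacet
facet normal 0.212 -0.963 -0.164
outer loop
vertex 0.042 2.921 -1.094
vertex 0.865 3.159 -1.428
vertex 1.334 2.882 0.799
endloop
endfacet
facet normal -0.097 -0.495 -0.864
outer loop
vertex 0.575 3.126 2.698
vertex -0.029 3.696 2.439
vertex 0.837 3.644 2.372
endloop
endfacet
facet normal 0.914 -0.387 0.119
outer loop
vertex 0.575 3.126 2.698
vertex 0.837 3.644 2.372
vertex 0.694 3.734 3.76
endloop
endfacet
facet normal 0.915 -0.385 0.119
outer loop
vertex 0.694 3.734 3.76
vertex 0.837 3.644 2.372
vertex 0.955 4.253 3.434
endloop
endfacet
facet normal 0.096 0.494 0.864
outer loop
vertex 0.694 3.734 3.76
vertex 0.955 4.253 3.434
vertex 0.089 4.304 3.501
endloop
endfacet
facet normal -0.097 -0.495 -0.864
outer loop
vertex 0.837 3.644 2.372
vertex -0.029 3.696 2.439
vertex 0.591 4.193 2.085
endloop
endfacet
facet normal 0.924 0.277 -0.262
outer loop
vertex 0.837 3.644 2.372
vertex 0.591 4.193 2.085
vertex 0.955 4.253 3.434
endloop
endfacet
facet normal 0.924 0.278 -0.262
outer loop
vertex 0.955 4.253 3.434
vertex 0.591 4.193 2.085
vertex 0.709 4.801 3.147
endloop
endfacet
facet normal 0.096 0.495 0.863
outer loop
vertex 0.955 4.253 3.434
vertex 0.709 4.801 3.147
vertex 0.089 4.304 3.501
endloop
endfacet
facet normal -0.097 -0.495 -0.864
outer loop
vertex 0.591 4.193 2.085
vertex -0.029 3.696 2.439
vertex -0.018 4.45 2.006
endloop
endfacet
facet normal 0.392 0.779 -0.489
outer loop
vertex 0.591 4.193 2.085
vertex -0.018 4.45 2.006
vertex 0.709 4.801 3.147
endloop
endfacet
facet normal 0.393 0.778 -0.490
outer loop
vertex 0.709 4.801 3.147
vertex -0.018 4.45 2.006
vertex 0.1 5.059 3.068
endloop
endfacet
facet normal 0.097 0.494 0.864
outer loop
vertex 0.709 4.801 3.147
vertex 0.1 5.059 3.068
vertex 0.089 4.304 3.501
endloop
endfacet
facet normal -0.096 -0.495 -0.864
outer loop
vertex -0.018 4.45 2.006
vertex -0.029 3.696 2.439
vertex -0.634 4.266 2.18
endloop
endfacet
facet normal -0.368 0.824 -0.431
outer loop
vertex -0.018 4.45 2.006
vertex -0.634 4.266 2.18
vertex 0.1 5.059 3.068
endloop
endfacet
facet normal -0.369 0.824 -0.430
outer loop
vertex 0.1 5.059 3.068
vertex -0.634 4.266 2.18
vertex -0.515 4.874 3.242
endloop
endfacet
facet normal 0.096 0.494 0.864
outer loop
vertex 0.1 5.059 3.068
vertex -0.515 4.874 3.242
vertex 0.089 4.304 3.501
endloop
endfacet
facet normal -0.096 -0.494 -0.864
outer loop
vertex -0.634 4.266 2.18
vertex -0.029 3.696 2.439
vertex -0.895 3.747 2.506
endloop
endfacet
facet normal -0.915 0.386 -0.118
outer loop
vertex -0.634 4.266 2.18
vertex -0.895 3.747 2.506
vertex -0.515 4.874 3.242
endloop
endfacet
facet normal -0.914 0.387 -0.120
outer loop
vertex -0.515 4.874 3.242
vertex -0.895 3.747 2.506
vertex -0.777 4.356 3.568
endloop
endfacet
facet normal 0.097 0.495 0.864
outer loop
vertex -0.515 4.874 3.242
vertex -0.777 4.356 3.568
vertex 0.089 4.304 3.501
endloop
endfacet
facet normal -0.096 -0.495 -0.863
outer loop
vertex -0.895 3.747 2.506
vertex -0.029 3.696 2.439
vertex -0.649 3.199 2.793
endloop
endfacet
facet normal -0.924 -0.278 0.262
outer loop
vertex -0.895 3.747 2.506
vertex -0.649 3.199 2.793
vertex -0.777 4.356 3.568
endloop
endfacet
facet normal -0.924 -0.277 0.262
outer loop
vertex -0.777 4.356 3.568
vertex -0.649 3.199 2.793
vertex -0.531 3.807 3.855
endloop
endfacet
facet normal 0.097 0.495 0.864
outer loop
vertex -0.777 4.356 3.568
vertex -0.531 3.807 3.855
vertex 0.089 4.304 3.501
endloop
endfacet
facet normal -0.097 -0.494 -0.864
outer loop
vertex -0.649 3.199 2.793
vertex -0.029 3.696 2.439
vertex -0.04 2.941 2.872
endloop
endfacet
facet normal -0.393 -0.778 0.489
outer loop
vertex -0.649 3.199 2.793
vertex -0.04 2.941 2.872
vertex -0.531 3.807 3.855
endloop
endfacet
facet normal -0.392 -0.779 0.490
outer loop
vertex -0.531 3.807 3.855
vertex -0.04 2.941 2.872
vertex 0.078 3.55 3.934
endloop
endfacet
facet normal 0.097 0.495 0.864
outer loop
vertex -0.531 3.807 3.855
vertex 0.078 3.55 3.934
vertex 0.089 4.304 3.501
endloop
endfacet
facet normal -0.096 -0.494 -0.864
outer loop
vertex -0.04 2.941 2.872
vertex -0.029 3.696 2.439
vertex 0.575 3.126 2.698
endloop
endfacet
facet normal 0.370 -0.823 0.431
outer loop
vertex -0.04 2.941 2.872
vertex 0.575 3.126 2.698
vertex 0.078 3.55 3.934
endloop
endfacet
facet normal 0.368 -0.824 0.431
outer loop
vertex 0.078 3.55 3.934
vertex 0.575 3.126 2.698
vertex 0.694 3.734 3.76
endloop
endfacet
facet normal 0.096 0.495 0.864
outer loop
vertex 0.078 3.55 3.934
vertex 0.694 3.734 3.76
vertex 0.089 4.304 3.501
endloop
endfacet

endsolid


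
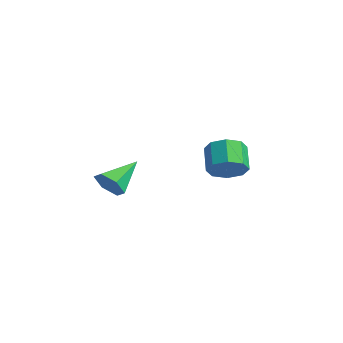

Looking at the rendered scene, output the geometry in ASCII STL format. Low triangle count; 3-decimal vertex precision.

solid 
facet normal 0.686 -0.330 -0.648
outer loop
vertex 4.066 2.829 -2.639
vertex 3.45 3.177 -3.468
vertex 4.238 3.616 -2.857
endloop
endfacet
facet normal 0.697 0.046 0.715
outer loop
vertex 4.066 2.829 -2.639
vertex 4.238 3.616 -2.857
vertex 2.927 3.375 -1.563
endloop
endfacet
facet normal 0.698 0.045 0.715
outer loop
vertex 2.927 3.375 -1.563
vertex 4.238 3.616 -2.857
vertex 3.099 4.162 -1.78
endloop
endfacet
facet normal -0.686 0.329 0.649
outer loop
vertex 2.927 3.375 -1.563
vertex 3.099 4.162 -1.78
vertex 2.31 3.723 -2.392
endloop
endfacet
facet normal 0.686 -0.329 -0.649
outer loop
vertex 4.238 3.616 -2.857
vertex 3.45 3.177 -3.468
vertex 3.948 4.146 -3.432
endloop
endfacet
facet normal 0.639 0.699 0.322
outer loop
vertex 4.238 3.616 -2.857
vertex 3.948 4.146 -3.432
vertex 3.099 4.162 -1.78
endloop
endfacet
facet normal 0.639 0.699 0.322
outer loop
vertex 3.099 4.162 -1.78
vertex 3.948 4.146 -3.432
vertex 2.809 4.692 -2.356
endloop
endfacet
facet normal -0.686 0.329 0.649
outer loop
vertex 3.099 4.162 -1.78
vertex 2.809 4.692 -2.356
vertex 2.31 3.723 -2.392
endloop
endfacet
facet normal 0.687 -0.329 -0.648
outer loop
vertex 3.948 4.146 -3.432
vertex 3.45 3.177 -3.468
vertex 3.366 4.108 -4.029
endloop
endfacet
facet normal 0.206 0.943 -0.261
outer loop
vertex 3.948 4.146 -3.432
vertex 3.366 4.108 -4.029
vertex 2.809 4.692 -2.356
endloop
endfacet
facet normal 0.206 0.943 -0.261
outer loop
vertex 2.809 4.692 -2.356
vertex 3.366 4.108 -4.029
vertex 2.227 4.654 -2.952
endloop
endfacet
facet normal -0.686 0.329 0.649
outer loop
vertex 2.809 4.692 -2.356
vertex 2.227 4.654 -2.952
vertex 2.31 3.723 -2.392
endloop
endfacet
facet normal 0.686 -0.329 -0.649
outer loop
vertex 3.366 4.108 -4.029
vertex 3.45 3.177 -3.468
vertex 2.833 3.525 -4.297
endloop
endfacet
facet normal -0.348 0.635 -0.690
outer loop
vertex 3.366 4.108 -4.029
vertex 2.833 3.525 -4.297
vertex 2.227 4.654 -2.952
endloop
endfacet
facet normal -0.347 0.635 -0.690
outer loop
vertex 2.227 4.654 -2.952
vertex 2.833 3.525 -4.297
vertex 1.694 4.071 -3.221
endloop
endfacet
facet normal -0.687 0.329 0.648
outer loop
vertex 2.227 4.654 -2.952
vertex 1.694 4.071 -3.221
vertex 2.31 3.723 -2.392
endloop
endfacet
facet normal 0.686 -0.329 -0.649
outer loop
vertex 2.833 3.525 -4.297
vertex 3.45 3.177 -3.468
vertex 2.661 2.738 -4.08
endloop
endfacet
facet normal -0.697 -0.045 -0.715
outer loop
vertex 2.833 3.525 -4.297
vertex 2.661 2.738 -4.08
vertex 1.694 4.071 -3.221
endloop
endfacet
facet normal -0.698 -0.046 -0.715
outer loop
vertex 1.694 4.071 -3.221
vertex 2.661 2.738 -4.08
vertex 1.522 3.284 -3.003
endloop
endfacet
facet normal -0.686 0.330 0.648
outer loop
vertex 1.694 4.071 -3.221
vertex 1.522 3.284 -3.003
vertex 2.31 3.723 -2.392
endloop
endfacet
facet normal 0.686 -0.329 -0.649
outer loop
vertex 2.661 2.738 -4.08
vertex 3.45 3.177 -3.468
vertex 2.951 2.208 -3.504
endloop
endfacet
facet normal -0.639 -0.699 -0.321
outer loop
vertex 2.661 2.738 -4.08
vertex 2.951 2.208 -3.504
vertex 1.522 3.284 -3.003
endloop
endfacet
facet normal -0.639 -0.699 -0.322
outer loop
vertex 1.522 3.284 -3.003
vertex 2.951 2.208 -3.504
vertex 1.812 2.754 -2.428
endloop
endfacet
facet normal -0.686 0.329 0.649
outer loop
vertex 1.522 3.284 -3.003
vertex 1.812 2.754 -2.428
vertex 2.31 3.723 -2.392
endloop
endfacet
facet normal 0.686 -0.329 -0.649
outer loop
vertex 2.951 2.208 -3.504
vertex 3.45 3.177 -3.468
vertex 3.533 2.246 -2.908
endloop
endfacet
facet normal -0.206 -0.943 0.261
outer loop
vertex 2.951 2.208 -3.504
vertex 3.533 2.246 -2.908
vertex 1.812 2.754 -2.428
endloop
endfacet
facet normal -0.206 -0.943 0.261
outer loop
vertex 1.812 2.754 -2.428
vertex 3.533 2.246 -2.908
vertex 2.394 2.792 -1.831
endloop
endfacet
facet normal -0.687 0.329 0.648
outer loop
vertex 1.812 2.754 -2.428
vertex 2.394 2.792 -1.831
vertex 2.31 3.723 -2.392
endloop
endfacet
facet normal 0.687 -0.329 -0.648
outer loop
vertex 3.533 2.246 -2.908
vertex 3.45 3.177 -3.468
vertex 4.066 2.829 -2.639
endloop
endfacet
facet normal 0.347 -0.636 0.689
outer loop
vertex 3.533 2.246 -2.908
vertex 4.066 2.829 -2.639
vertex 2.394 2.792 -1.831
endloop
endfacet
facet normal 0.348 -0.635 0.690
outer loop
vertex 2.394 2.792 -1.831
vertex 4.066 2.829 -2.639
vertex 2.927 3.375 -1.563
endloop
endfacet
facet normal -0.686 0.329 0.649
outer loop
vertex 2.394 2.792 -1.831
vertex 2.927 3.375 -1.563
vertex 2.31 3.723 -2.392
endloop
endfacet
facet normal 0.238 -0.837 -0.492
outer loop
vertex 3.647 -3.162 -3.047
vertex 2.798 -3.129 -3.514
vertex 3.575 -2.687 -3.89
endloop
endfacet
facet normal 0.818 0.529 0.228
outer loop
vertex 3.647 -3.162 -3.047
vertex 3.575 -2.687 -3.89
vertex 2.282 -1.311 -2.446
endloop
endfacet
facet normal 0.238 -0.837 -0.492
outer loop
vertex 3.575 -2.687 -3.89
vertex 2.798 -3.129 -3.514
vertex 2.726 -2.654 -4.357
endloop
endfacet
facet normal 0.306 0.811 -0.499
outer loop
vertex 3.575 -2.687 -3.89
vertex 2.726 -2.654 -4.357
vertex 2.282 -1.311 -2.446
endloop
endfacet
facet normal 0.237 -0.838 -0.492
outer loop
vertex 2.726 -2.654 -4.357
vertex 2.798 -3.129 -3.514
vertex 1.948 -3.096 -3.98
endloop
endfacet
facet normal -0.598 0.584 -0.549
outer loop
vertex 2.726 -2.654 -4.357
vertex 1.948 -3.096 -3.98
vertex 2.282 -1.311 -2.446
endloop
endfacet
facet normal 0.237 -0.838 -0.492
outer loop
vertex 1.948 -3.096 -3.98
vertex 2.798 -3.129 -3.514
vertex 2.02 -3.57 -3.138
endloop
endfacet
facet normal -0.989 0.076 0.127
outer loop
vertex 1.948 -3.096 -3.98
vertex 2.02 -3.57 -3.138
vertex 2.282 -1.311 -2.446
endloop
endfacet
facet normal 0.237 -0.838 -0.491
outer loop
vertex 2.02 -3.57 -3.138
vertex 2.798 -3.129 -3.514
vertex 2.87 -3.603 -2.671
endloop
endfacet
facet normal -0.477 -0.206 0.854
outer loop
vertex 2.02 -3.57 -3.138
vertex 2.87 -3.603 -2.671
vertex 2.282 -1.311 -2.446
endloop
endfacet
facet normal 0.238 -0.838 -0.491
outer loop
vertex 2.87 -3.603 -2.671
vertex 2.798 -3.129 -3.514
vertex 3.647 -3.162 -3.047
endloop
endfacet
facet normal 0.426 0.021 0.904
outer loop
vertex 2.87 -3.603 -2.671
vertex 3.647 -3.162 -3.047
vertex 2.282 -1.311 -2.446
endloop
endfacet

endsolid


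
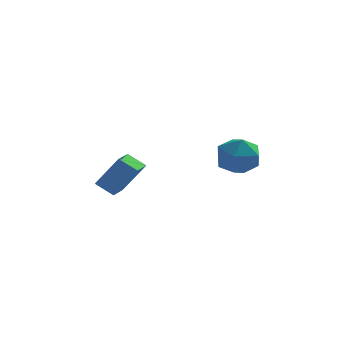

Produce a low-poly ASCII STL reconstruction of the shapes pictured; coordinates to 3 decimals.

solid 
facet normal -0.310 -0.559 0.769
outer loop
vertex 1.065 -2.084 3.253
vertex 1.852 -2.959 2.934
vertex 2.196 -2.083 3.71
endloop
endfacet
facet normal -0.371 0.136 0.918
outer loop
vertex 1.065 -2.084 3.253
vertex 2.196 -2.083 3.71
vertex 1.684 -1.037 3.348
endloop
endfacet
facet normal -0.795 0.431 0.427
outer loop
vertex 1.065 -2.084 3.253
vertex 1.684 -1.037 3.348
vertex 1.023 -1.267 2.349
endloop
endfacet
facet normal -0.996 -0.081 -0.027
outer loop
vertex 1.065 -2.084 3.253
vertex 1.023 -1.267 2.349
vertex 1.127 -2.455 2.093
endloop
endfacet
facet normal -0.696 -0.694 0.185
outer loop
vertex 1.065 -2.084 3.253
vertex 1.127 -2.455 2.093
vertex 1.852 -2.959 2.934
endloop
endfacet
facet normal 0.276 0.432 0.859
outer loop
vertex 1.684 -1.037 3.348
vertex 2.196 -2.083 3.71
vertex 2.853 -1.265 3.087
endloop
endfacet
facet normal 0.375 -0.693 0.616
outer loop
vertex 2.196 -2.083 3.71
vertex 1.852 -2.959 2.934
vertex 2.957 -2.453 2.831
endloop
endfacet
facet normal -0.251 -0.910 -0.329
outer loop
vertex 1.852 -2.959 2.934
vertex 1.127 -2.455 2.093
vertex 2.296 -2.683 1.832
endloop
endfacet
facet normal -0.737 0.080 -0.672
outer loop
vertex 1.127 -2.455 2.093
vertex 1.023 -1.267 2.349
vertex 1.784 -1.637 1.47
endloop
endfacet
facet normal -0.411 0.910 0.062
outer loop
vertex 1.023 -1.267 2.349
vertex 1.684 -1.037 3.348
vertex 2.128 -0.761 2.246
endloop
endfacet
facet normal 0.996 0.081 0.027
outer loop
vertex 2.915 -1.636 1.927
vertex 2.853 -1.265 3.087
vertex 2.957 -2.453 2.831
endloop
endfacet
facet normal 0.795 -0.431 -0.427
outer loop
vertex 2.915 -1.636 1.927
vertex 2.957 -2.453 2.831
vertex 2.296 -2.683 1.832
endloop
endfacet
facet normal 0.371 -0.136 -0.918
outer loop
vertex 2.915 -1.636 1.927
vertex 2.296 -2.683 1.832
vertex 1.784 -1.637 1.47
endloop
endfacet
facet normal 0.310 0.559 -0.769
outer loop
vertex 2.915 -1.636 1.927
vertex 1.784 -1.637 1.47
vertex 2.128 -0.761 2.246
endloop
endfacet
facet normal 0.696 0.694 -0.185
outer loop
vertex 2.915 -1.636 1.927
vertex 2.128 -0.761 2.246
vertex 2.853 -1.265 3.087
endloop
endfacet
facet normal 0.737 -0.080 0.672
outer loop
vertex 2.957 -2.453 2.831
vertex 2.853 -1.265 3.087
vertex 2.196 -2.083 3.71
endloop
endfacet
facet normal 0.411 -0.910 -0.062
outer loop
vertex 2.296 -2.683 1.832
vertex 2.957 -2.453 2.831
vertex 1.852 -2.959 2.934
endloop
endfacet
facet normal -0.276 -0.432 -0.859
outer loop
vertex 1.784 -1.637 1.47
vertex 2.296 -2.683 1.832
vertex 1.127 -2.455 2.093
endloop
endfacet
facet normal -0.375 0.693 -0.616
outer loop
vertex 2.128 -0.761 2.246
vertex 1.784 -1.637 1.47
vertex 1.023 -1.267 2.349
endloop
endfacet
facet normal 0.251 0.910 0.329
outer loop
vertex 2.853 -1.265 3.087
vertex 2.128 -0.761 2.246
vertex 1.684 -1.037 3.348
endloop
endfacet
facet normal -0.566 0.020 -0.824
outer loop
vertex -4.862 -0.248 0.025
vertex -4.591 1.137 -0.127
vertex -3.948 -0.496 -0.609
endloop
endfacet
facet normal -0.191 -0.976 0.107
outer loop
vertex -2.809 -0.537 1.047
vertex -4.862 -0.248 0.025
vertex -3.948 -0.496 -0.609
endloop
endfacet
facet normal -0.566 0.020 -0.824
outer loop
vertex -3.948 -0.496 -0.609
vertex -4.591 1.137 -0.127
vertex -3.677 0.889 -0.761
endloop
endfacet
facet normal 0.802 -0.218 -0.557
outer loop
vertex -3.677 0.889 -0.761
vertex -2.809 -0.537 1.047
vertex -3.948 -0.496 -0.609
endloop
endfacet
facet normal -0.802 0.218 0.557
outer loop
vertex -4.862 -0.248 0.025
vertex -3.452 1.096 1.529
vertex -4.591 1.137 -0.127
endloop
endfacet
facet normal -0.191 -0.976 0.107
outer loop
vertex -3.723 -0.289 1.681
vertex -4.862 -0.248 0.025
vertex -2.809 -0.537 1.047
endloop
endfacet
facet normal -0.802 0.218 0.557
outer loop
vertex -3.723 -0.289 1.681
vertex -3.452 1.096 1.529
vertex -4.862 -0.248 0.025
endloop
endfacet
facet normal 0.191 0.976 -0.107
outer loop
vertex -4.591 1.137 -0.127
vertex -3.452 1.096 1.529
vertex -3.677 0.889 -0.761
endloop
endfacet
facet normal 0.802 -0.218 -0.557
outer loop
vertex -2.538 0.848 0.895
vertex -2.809 -0.537 1.047
vertex -3.677 0.889 -0.761
endloop
endfacet
facet normal 0.191 0.976 -0.107
outer loop
vertex -3.677 0.889 -0.761
vertex -3.452 1.096 1.529
vertex -2.538 0.848 0.895
endloop
endfacet
facet normal 0.566 -0.020 0.824
outer loop
vertex -2.538 0.848 0.895
vertex -3.723 -0.289 1.681
vertex -2.809 -0.537 1.047
endloop
endfacet
facet normal 0.566 -0.020 0.824
outer loop
vertex -3.452 1.096 1.529
vertex -3.723 -0.289 1.681
vertex -2.538 0.848 0.895
endloop
endfacet

endsolid


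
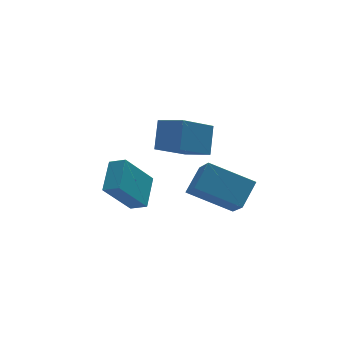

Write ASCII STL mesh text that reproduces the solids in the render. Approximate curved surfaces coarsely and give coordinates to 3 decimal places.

solid 
facet normal -0.766 0.477 0.432
outer loop
vertex -1.431 -0.082 1.447
vertex -1.318 1.065 0.381
vertex -2.288 -0.737 0.651
endloop
endfacet
facet normal -0.073 -0.730 0.679
outer loop
vertex -0.702 -1.725 -0.241
vertex -1.431 -0.082 1.447
vertex -2.288 -0.737 0.651
endloop
endfacet
facet normal -0.766 0.477 0.431
outer loop
vertex -2.288 -0.737 0.651
vertex -1.318 1.065 0.381
vertex -2.174 0.41 -0.415
endloop
endfacet
facet normal -0.639 -0.489 -0.594
outer loop
vertex -2.174 0.41 -0.415
vertex -0.702 -1.725 -0.241
vertex -2.288 -0.737 0.651
endloop
endfacet
facet normal 0.639 0.489 0.594
outer loop
vertex -1.431 -0.082 1.447
vertex 0.268 0.077 -0.511
vertex -1.318 1.065 0.381
endloop
endfacet
facet normal -0.073 -0.730 0.679
outer loop
vertex 0.154 -1.07 0.555
vertex -1.431 -0.082 1.447
vertex -0.702 -1.725 -0.241
endloop
endfacet
facet normal 0.639 0.489 0.594
outer loop
vertex 0.154 -1.07 0.555
vertex 0.268 0.077 -0.511
vertex -1.431 -0.082 1.447
endloop
endfacet
facet normal 0.073 0.730 -0.679
outer loop
vertex -1.318 1.065 0.381
vertex 0.268 0.077 -0.511
vertex -2.174 0.41 -0.415
endloop
endfacet
facet normal -0.639 -0.489 -0.594
outer loop
vertex -0.589 -0.578 -1.307
vertex -0.702 -1.725 -0.241
vertex -2.174 0.41 -0.415
endloop
endfacet
facet normal 0.073 0.730 -0.679
outer loop
vertex -2.174 0.41 -0.415
vertex 0.268 0.077 -0.511
vertex -0.589 -0.578 -1.307
endloop
endfacet
facet normal 0.766 -0.477 -0.432
outer loop
vertex -0.589 -0.578 -1.307
vertex 0.154 -1.07 0.555
vertex -0.702 -1.725 -0.241
endloop
endfacet
facet normal 0.766 -0.477 -0.432
outer loop
vertex 0.268 0.077 -0.511
vertex 0.154 -1.07 0.555
vertex -0.589 -0.578 -1.307
endloop
endfacet
facet normal -0.786 -0.287 0.548
outer loop
vertex -2.351 0.233 3.908
vertex -3.003 1.196 3.478
vertex -2.801 -0.54 2.857
endloop
endfacet
facet normal 0.526 -0.777 0.346
outer loop
vertex -1.317 0.004 1.822
vertex -2.351 0.233 3.908
vertex -2.801 -0.54 2.857
endloop
endfacet
facet normal -0.785 -0.287 0.548
outer loop
vertex -2.801 -0.54 2.857
vertex -3.003 1.196 3.478
vertex -3.453 0.423 2.428
endloop
endfacet
facet normal -0.326 -0.560 -0.762
outer loop
vertex -3.453 0.423 2.428
vertex -1.317 0.004 1.822
vertex -2.801 -0.54 2.857
endloop
endfacet
facet normal 0.326 0.560 0.761
outer loop
vertex -2.351 0.233 3.908
vertex -1.519 1.74 2.443
vertex -3.003 1.196 3.478
endloop
endfacet
facet normal 0.526 -0.777 0.346
outer loop
vertex -0.867 0.777 2.872
vertex -2.351 0.233 3.908
vertex -1.317 0.004 1.822
endloop
endfacet
facet normal 0.326 0.560 0.761
outer loop
vertex -0.867 0.777 2.872
vertex -1.519 1.74 2.443
vertex -2.351 0.233 3.908
endloop
endfacet
facet normal -0.526 0.777 -0.346
outer loop
vertex -3.003 1.196 3.478
vertex -1.519 1.74 2.443
vertex -3.453 0.423 2.428
endloop
endfacet
facet normal -0.326 -0.561 -0.761
outer loop
vertex -1.969 0.967 1.392
vertex -1.317 0.004 1.822
vertex -3.453 0.423 2.428
endloop
endfacet
facet normal -0.526 0.777 -0.346
outer loop
vertex -3.453 0.423 2.428
vertex -1.519 1.74 2.443
vertex -1.969 0.967 1.392
endloop
endfacet
facet normal 0.786 0.287 -0.548
outer loop
vertex -1.969 0.967 1.392
vertex -0.867 0.777 2.872
vertex -1.317 0.004 1.822
endloop
endfacet
facet normal 0.785 0.288 -0.548
outer loop
vertex -1.519 1.74 2.443
vertex -0.867 0.777 2.872
vertex -1.969 0.967 1.392
endloop
endfacet
facet normal -0.642 0.646 -0.413
outer loop
vertex -4.11 3.752 -0.301
vertex -2.86 3.965 -1.912
vertex -4.834 2.572 -1.019
endloop
endfacet
facet normal -0.610 -0.104 0.786
outer loop
vertex -4.32 2.055 -0.688
vertex -4.11 3.752 -0.301
vertex -4.834 2.572 -1.019
endloop
endfacet
facet normal -0.642 0.645 -0.414
outer loop
vertex -4.834 2.572 -1.019
vertex -2.86 3.965 -1.912
vertex -3.584 2.784 -2.63
endloop
endfacet
facet normal -0.465 -0.757 -0.460
outer loop
vertex -3.584 2.784 -2.63
vertex -4.32 2.055 -0.688
vertex -4.834 2.572 -1.019
endloop
endfacet
facet normal 0.464 0.757 0.460
outer loop
vertex -4.11 3.752 -0.301
vertex -2.346 3.448 -1.581
vertex -2.86 3.965 -1.912
endloop
endfacet
facet normal -0.610 -0.104 0.786
outer loop
vertex -3.596 3.236 0.03
vertex -4.11 3.752 -0.301
vertex -4.32 2.055 -0.688
endloop
endfacet
facet normal 0.464 0.757 0.460
outer loop
vertex -3.596 3.236 0.03
vertex -2.346 3.448 -1.581
vertex -4.11 3.752 -0.301
endloop
endfacet
facet normal 0.610 0.104 -0.786
outer loop
vertex -2.86 3.965 -1.912
vertex -2.346 3.448 -1.581
vertex -3.584 2.784 -2.63
endloop
endfacet
facet normal -0.464 -0.757 -0.460
outer loop
vertex -3.07 2.268 -2.299
vertex -4.32 2.055 -0.688
vertex -3.584 2.784 -2.63
endloop
endfacet
facet normal 0.610 0.104 -0.786
outer loop
vertex -3.584 2.784 -2.63
vertex -2.346 3.448 -1.581
vertex -3.07 2.268 -2.299
endloop
endfacet
facet normal 0.643 -0.645 0.413
outer loop
vertex -3.07 2.268 -2.299
vertex -3.596 3.236 0.03
vertex -4.32 2.055 -0.688
endloop
endfacet
facet normal 0.642 -0.646 0.413
outer loop
vertex -2.346 3.448 -1.581
vertex -3.596 3.236 0.03
vertex -3.07 2.268 -2.299
endloop
endfacet

endsolid


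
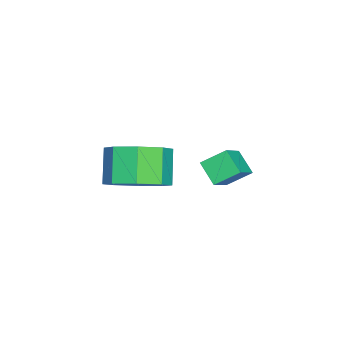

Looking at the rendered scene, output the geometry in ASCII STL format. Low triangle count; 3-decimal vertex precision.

solid 
facet normal 0.611 0.166 -0.774
outer loop
vertex -2.22 -4.284 -3.152
vertex -2.978 -3.739 -3.633
vertex -2.2 -3.502 -2.969
endloop
endfacet
facet normal 0.791 -0.158 0.590
outer loop
vertex -2.22 -4.284 -3.152
vertex -2.2 -3.502 -2.969
vertex -3.045 -4.507 -2.106
endloop
endfacet
facet normal 0.792 -0.159 0.590
outer loop
vertex -3.045 -4.507 -2.106
vertex -2.2 -3.502 -2.969
vertex -3.024 -3.724 -1.923
endloop
endfacet
facet normal -0.611 -0.165 0.774
outer loop
vertex -3.045 -4.507 -2.106
vertex -3.024 -3.724 -1.923
vertex -3.802 -3.961 -2.587
endloop
endfacet
facet normal 0.611 0.165 -0.774
outer loop
vertex -2.2 -3.502 -2.969
vertex -2.978 -3.739 -3.633
vertex -2.635 -2.858 -3.175
endloop
endfacet
facet normal 0.579 0.576 0.578
outer loop
vertex -2.2 -3.502 -2.969
vertex -2.635 -2.858 -3.175
vertex -3.024 -3.724 -1.923
endloop
endfacet
facet normal 0.578 0.576 0.578
outer loop
vertex -3.024 -3.724 -1.923
vertex -2.635 -2.858 -3.175
vertex -3.459 -3.081 -2.129
endloop
endfacet
facet normal -0.611 -0.165 0.774
outer loop
vertex -3.024 -3.724 -1.923
vertex -3.459 -3.081 -2.129
vertex -3.802 -3.961 -2.587
endloop
endfacet
facet normal 0.611 0.165 -0.775
outer loop
vertex -2.635 -2.858 -3.175
vertex -2.978 -3.739 -3.633
vertex -3.271 -2.73 -3.649
endloop
endfacet
facet normal 0.026 0.973 0.228
outer loop
vertex -2.635 -2.858 -3.175
vertex -3.271 -2.73 -3.649
vertex -3.459 -3.081 -2.129
endloop
endfacet
facet normal 0.026 0.973 0.228
outer loop
vertex -3.459 -3.081 -2.129
vertex -3.271 -2.73 -3.649
vertex -4.095 -2.953 -2.604
endloop
endfacet
facet normal -0.611 -0.165 0.774
outer loop
vertex -3.459 -3.081 -2.129
vertex -4.095 -2.953 -2.604
vertex -3.802 -3.961 -2.587
endloop
endfacet
facet normal 0.611 0.165 -0.774
outer loop
vertex -3.271 -2.73 -3.649
vertex -2.978 -3.739 -3.633
vertex -3.735 -3.193 -4.114
endloop
endfacet
facet normal -0.542 0.800 -0.256
outer loop
vertex -3.271 -2.73 -3.649
vertex -3.735 -3.193 -4.114
vertex -4.095 -2.953 -2.604
endloop
endfacet
facet normal -0.541 0.801 -0.256
outer loop
vertex -4.095 -2.953 -2.604
vertex -3.735 -3.193 -4.114
vertex -4.56 -3.416 -3.068
endloop
endfacet
facet normal -0.610 -0.164 0.775
outer loop
vertex -4.095 -2.953 -2.604
vertex -4.56 -3.416 -3.068
vertex -3.802 -3.961 -2.587
endloop
endfacet
facet normal 0.611 0.165 -0.774
outer loop
vertex -3.735 -3.193 -4.114
vertex -2.978 -3.739 -3.633
vertex -3.756 -3.976 -4.297
endloop
endfacet
facet normal -0.791 0.159 -0.590
outer loop
vertex -3.735 -3.193 -4.114
vertex -3.756 -3.976 -4.297
vertex -4.56 -3.416 -3.068
endloop
endfacet
facet normal -0.792 0.158 -0.590
outer loop
vertex -4.56 -3.416 -3.068
vertex -3.756 -3.976 -4.297
vertex -4.58 -4.198 -3.251
endloop
endfacet
facet normal -0.611 -0.166 0.774
outer loop
vertex -4.56 -3.416 -3.068
vertex -4.58 -4.198 -3.251
vertex -3.802 -3.961 -2.587
endloop
endfacet
facet normal 0.611 0.165 -0.774
outer loop
vertex -3.756 -3.976 -4.297
vertex -2.978 -3.739 -3.633
vertex -3.321 -4.619 -4.091
endloop
endfacet
facet normal -0.578 -0.576 -0.578
outer loop
vertex -3.756 -3.976 -4.297
vertex -3.321 -4.619 -4.091
vertex -4.58 -4.198 -3.251
endloop
endfacet
facet normal -0.578 -0.576 -0.578
outer loop
vertex -4.58 -4.198 -3.251
vertex -3.321 -4.619 -4.091
vertex -4.145 -4.842 -3.045
endloop
endfacet
facet normal -0.611 -0.165 0.774
outer loop
vertex -4.58 -4.198 -3.251
vertex -4.145 -4.842 -3.045
vertex -3.802 -3.961 -2.587
endloop
endfacet
facet normal 0.611 0.165 -0.774
outer loop
vertex -3.321 -4.619 -4.091
vertex -2.978 -3.739 -3.633
vertex -2.685 -4.747 -3.616
endloop
endfacet
facet normal -0.026 -0.973 -0.228
outer loop
vertex -3.321 -4.619 -4.091
vertex -2.685 -4.747 -3.616
vertex -4.145 -4.842 -3.045
endloop
endfacet
facet normal -0.026 -0.973 -0.228
outer loop
vertex -4.145 -4.842 -3.045
vertex -2.685 -4.747 -3.616
vertex -3.509 -4.97 -2.571
endloop
endfacet
facet normal -0.611 -0.165 0.775
outer loop
vertex -4.145 -4.842 -3.045
vertex -3.509 -4.97 -2.571
vertex -3.802 -3.961 -2.587
endloop
endfacet
facet normal 0.610 0.164 -0.775
outer loop
vertex -2.685 -4.747 -3.616
vertex -2.978 -3.739 -3.633
vertex -2.22 -4.284 -3.152
endloop
endfacet
facet normal 0.542 -0.801 0.256
outer loop
vertex -2.685 -4.747 -3.616
vertex -2.22 -4.284 -3.152
vertex -3.509 -4.97 -2.571
endloop
endfacet
facet normal 0.542 -0.800 0.257
outer loop
vertex -3.509 -4.97 -2.571
vertex -2.22 -4.284 -3.152
vertex -3.045 -4.507 -2.106
endloop
endfacet
facet normal -0.611 -0.165 0.774
outer loop
vertex -3.509 -4.97 -2.571
vertex -3.045 -4.507 -2.106
vertex -3.802 -3.961 -2.587
endloop
endfacet
facet normal -0.815 0.122 -0.566
outer loop
vertex -2.734 -0.541 -1.247
vertex -2.286 0.002 -1.775
vertex -2.483 -1.249 -1.761
endloop
endfacet
facet normal -0.509 -0.617 0.601
outer loop
vertex -1.594 -1.382 -1.145
vertex -2.734 -0.541 -1.247
vertex -2.483 -1.249 -1.761
endloop
endfacet
facet normal -0.816 0.122 -0.565
outer loop
vertex -2.483 -1.249 -1.761
vertex -2.286 0.002 -1.775
vertex -2.035 -0.706 -2.29
endloop
endfacet
facet normal 0.275 -0.778 -0.565
outer loop
vertex -2.035 -0.706 -2.29
vertex -1.594 -1.382 -1.145
vertex -2.483 -1.249 -1.761
endloop
endfacet
facet normal -0.276 0.777 0.566
outer loop
vertex -2.734 -0.541 -1.247
vertex -1.397 -0.131 -1.159
vertex -2.286 0.002 -1.775
endloop
endfacet
facet normal -0.509 -0.617 0.600
outer loop
vertex -1.845 -0.674 -0.63
vertex -2.734 -0.541 -1.247
vertex -1.594 -1.382 -1.145
endloop
endfacet
facet normal -0.276 0.778 0.565
outer loop
vertex -1.845 -0.674 -0.63
vertex -1.397 -0.131 -1.159
vertex -2.734 -0.541 -1.247
endloop
endfacet
facet normal 0.508 0.617 -0.601
outer loop
vertex -2.286 0.002 -1.775
vertex -1.397 -0.131 -1.159
vertex -2.035 -0.706 -2.29
endloop
endfacet
facet normal 0.276 -0.777 -0.565
outer loop
vertex -1.146 -0.839 -1.673
vertex -1.594 -1.382 -1.145
vertex -2.035 -0.706 -2.29
endloop
endfacet
facet normal 0.509 0.617 -0.601
outer loop
vertex -2.035 -0.706 -2.29
vertex -1.397 -0.131 -1.159
vertex -1.146 -0.839 -1.673
endloop
endfacet
facet normal 0.815 -0.123 0.566
outer loop
vertex -1.146 -0.839 -1.673
vertex -1.845 -0.674 -0.63
vertex -1.594 -1.382 -1.145
endloop
endfacet
facet normal 0.816 -0.122 0.566
outer loop
vertex -1.397 -0.131 -1.159
vertex -1.845 -0.674 -0.63
vertex -1.146 -0.839 -1.673
endloop
endfacet

endsolid


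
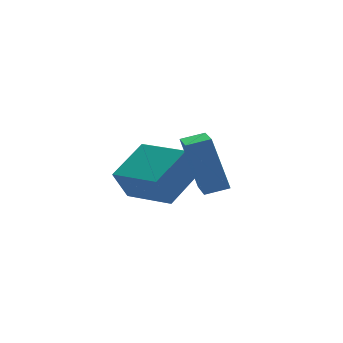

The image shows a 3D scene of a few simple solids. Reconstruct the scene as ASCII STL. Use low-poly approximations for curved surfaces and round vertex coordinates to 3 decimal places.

solid 
facet normal -0.809 -0.427 -0.404
outer loop
vertex 0.816 0.773 1.392
vertex -0.002 2.625 1.071
vertex 1.425 0.822 0.121
endloop
endfacet
facet normal 0.399 -0.903 0.156
outer loop
vertex 3.002 1.655 0.909
vertex 0.816 0.773 1.392
vertex 1.425 0.822 0.121
endloop
endfacet
facet normal -0.809 -0.427 -0.404
outer loop
vertex 1.425 0.822 0.121
vertex -0.002 2.625 1.071
vertex 0.607 2.674 -0.2
endloop
endfacet
facet normal 0.432 0.035 -0.901
outer loop
vertex 0.607 2.674 -0.2
vertex 3.002 1.655 0.909
vertex 1.425 0.822 0.121
endloop
endfacet
facet normal -0.432 -0.035 0.901
outer loop
vertex 0.816 0.773 1.392
vertex 1.575 3.458 1.859
vertex -0.002 2.625 1.071
endloop
endfacet
facet normal 0.399 -0.903 0.156
outer loop
vertex 2.393 1.606 2.18
vertex 0.816 0.773 1.392
vertex 3.002 1.655 0.909
endloop
endfacet
facet normal -0.432 -0.035 0.901
outer loop
vertex 2.393 1.606 2.18
vertex 1.575 3.458 1.859
vertex 0.816 0.773 1.392
endloop
endfacet
facet normal -0.399 0.903 -0.156
outer loop
vertex -0.002 2.625 1.071
vertex 1.575 3.458 1.859
vertex 0.607 2.674 -0.2
endloop
endfacet
facet normal 0.432 0.035 -0.901
outer loop
vertex 2.184 3.507 0.588
vertex 3.002 1.655 0.909
vertex 0.607 2.674 -0.2
endloop
endfacet
facet normal -0.399 0.903 -0.156
outer loop
vertex 0.607 2.674 -0.2
vertex 1.575 3.458 1.859
vertex 2.184 3.507 0.588
endloop
endfacet
facet normal 0.809 0.427 0.404
outer loop
vertex 2.184 3.507 0.588
vertex 2.393 1.606 2.18
vertex 3.002 1.655 0.909
endloop
endfacet
facet normal 0.809 0.427 0.404
outer loop
vertex 1.575 3.458 1.859
vertex 2.393 1.606 2.18
vertex 2.184 3.507 0.588
endloop
endfacet
facet normal -0.932 0.270 -0.241
outer loop
vertex 0.911 -1.232 4.104
vertex 1.526 0.383 3.534
vertex 1.196 -2.055 2.084
endloop
endfacet
facet normal -0.338 -0.887 0.314
outer loop
vertex 2.054 -2.303 2.306
vertex 0.911 -1.232 4.104
vertex 1.196 -2.055 2.084
endloop
endfacet
facet normal -0.932 0.270 -0.242
outer loop
vertex 1.196 -2.055 2.084
vertex 1.526 0.383 3.534
vertex 1.812 -0.44 1.513
endloop
endfacet
facet normal 0.129 -0.374 -0.918
outer loop
vertex 1.812 -0.44 1.513
vertex 2.054 -2.303 2.306
vertex 1.196 -2.055 2.084
endloop
endfacet
facet normal -0.130 0.374 0.918
outer loop
vertex 0.911 -1.232 4.104
vertex 2.384 0.135 3.756
vertex 1.526 0.383 3.534
endloop
endfacet
facet normal -0.338 -0.887 0.313
outer loop
vertex 1.768 -1.48 4.327
vertex 0.911 -1.232 4.104
vertex 2.054 -2.303 2.306
endloop
endfacet
facet normal -0.131 0.374 0.918
outer loop
vertex 1.768 -1.48 4.327
vertex 2.384 0.135 3.756
vertex 0.911 -1.232 4.104
endloop
endfacet
facet normal 0.338 0.887 -0.314
outer loop
vertex 1.526 0.383 3.534
vertex 2.384 0.135 3.756
vertex 1.812 -0.44 1.513
endloop
endfacet
facet normal 0.131 -0.374 -0.918
outer loop
vertex 2.669 -0.688 1.736
vertex 2.054 -2.303 2.306
vertex 1.812 -0.44 1.513
endloop
endfacet
facet normal 0.338 0.887 -0.314
outer loop
vertex 1.812 -0.44 1.513
vertex 2.384 0.135 3.756
vertex 2.669 -0.688 1.736
endloop
endfacet
facet normal 0.932 -0.270 0.242
outer loop
vertex 2.669 -0.688 1.736
vertex 1.768 -1.48 4.327
vertex 2.054 -2.303 2.306
endloop
endfacet
facet normal 0.932 -0.270 0.242
outer loop
vertex 2.384 0.135 3.756
vertex 1.768 -1.48 4.327
vertex 2.669 -0.688 1.736
endloop
endfacet

endsolid


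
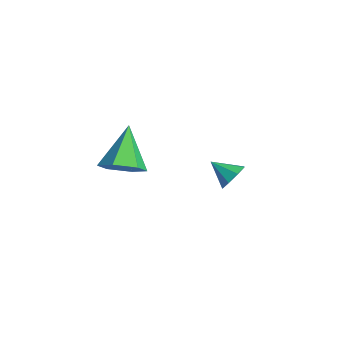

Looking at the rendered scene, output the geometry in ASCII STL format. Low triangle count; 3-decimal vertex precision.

solid 
facet normal 0.603 -0.408 -0.686
outer loop
vertex 1.007 -2.734 1.15
vertex 0.217 -3.055 0.647
vertex 0.599 -2.163 0.452
endloop
endfacet
facet normal 0.402 0.810 0.427
outer loop
vertex 1.007 -2.734 1.15
vertex 0.599 -2.163 0.452
vertex -1.037 -2.205 2.073
endloop
endfacet
facet normal 0.603 -0.408 -0.686
outer loop
vertex 0.599 -2.163 0.452
vertex 0.217 -3.055 0.647
vertex -0.191 -2.484 -0.051
endloop
endfacet
facet normal -0.243 0.945 -0.221
outer loop
vertex 0.599 -2.163 0.452
vertex -0.191 -2.484 -0.051
vertex -1.037 -2.205 2.073
endloop
endfacet
facet normal 0.603 -0.408 -0.686
outer loop
vertex -0.191 -2.484 -0.051
vertex 0.217 -3.055 0.647
vertex -0.573 -3.376 0.144
endloop
endfacet
facet normal -0.875 0.290 -0.387
outer loop
vertex -0.191 -2.484 -0.051
vertex -0.573 -3.376 0.144
vertex -1.037 -2.205 2.073
endloop
endfacet
facet normal 0.603 -0.409 -0.686
outer loop
vertex -0.573 -3.376 0.144
vertex 0.217 -3.055 0.647
vertex -0.166 -3.947 0.842
endloop
endfacet
facet normal -0.862 -0.498 0.095
outer loop
vertex -0.573 -3.376 0.144
vertex -0.166 -3.947 0.842
vertex -1.037 -2.205 2.073
endloop
endfacet
facet normal 0.603 -0.409 -0.686
outer loop
vertex -0.166 -3.947 0.842
vertex 0.217 -3.055 0.647
vertex 0.624 -3.626 1.345
endloop
endfacet
facet normal -0.216 -0.633 0.743
outer loop
vertex -0.166 -3.947 0.842
vertex 0.624 -3.626 1.345
vertex -1.037 -2.205 2.073
endloop
endfacet
facet normal 0.603 -0.409 -0.686
outer loop
vertex 0.624 -3.626 1.345
vertex 0.217 -3.055 0.647
vertex 1.007 -2.734 1.15
endloop
endfacet
facet normal 0.416 0.020 0.909
outer loop
vertex 0.624 -3.626 1.345
vertex 1.007 -2.734 1.15
vertex -1.037 -2.205 2.073
endloop
endfacet
facet normal 0.681 0.522 -0.514
outer loop
vertex 0.235 1.585 -1.833
vertex -0.298 2.066 -2.051
vertex 0.173 2.024 -1.469
endloop
endfacet
facet normal 0.290 -0.586 0.756
outer loop
vertex 0.235 1.585 -1.833
vertex 0.173 2.024 -1.469
vertex -1.122 1.434 -1.429
endloop
endfacet
facet normal 0.681 0.523 -0.513
outer loop
vertex 0.173 2.024 -1.469
vertex -0.298 2.066 -2.051
vertex -0.165 2.488 -1.445
endloop
endfacet
facet normal 0.041 -0.022 0.999
outer loop
vertex 0.173 2.024 -1.469
vertex -0.165 2.488 -1.445
vertex -1.122 1.434 -1.429
endloop
endfacet
facet normal 0.681 0.522 -0.513
outer loop
vertex -0.165 2.488 -1.445
vertex -0.298 2.066 -2.051
vertex -0.581 2.704 -1.777
endloop
endfacet
facet normal -0.433 0.405 0.806
outer loop
vertex -0.165 2.488 -1.445
vertex -0.581 2.704 -1.777
vertex -1.122 1.434 -1.429
endloop
endfacet
facet normal 0.681 0.522 -0.514
outer loop
vertex -0.581 2.704 -1.777
vertex -0.298 2.066 -2.051
vertex -0.831 2.546 -2.269
endloop
endfacet
facet normal -0.849 0.441 0.290
outer loop
vertex -0.581 2.704 -1.777
vertex -0.831 2.546 -2.269
vertex -1.122 1.434 -1.429
endloop
endfacet
facet normal 0.681 0.522 -0.514
outer loop
vertex -0.831 2.546 -2.269
vertex -0.298 2.066 -2.051
vertex -0.769 2.107 -2.633
endloop
endfacet
facet normal -0.967 0.067 -0.246
outer loop
vertex -0.831 2.546 -2.269
vertex -0.769 2.107 -2.633
vertex -1.122 1.434 -1.429
endloop
endfacet
facet normal 0.681 0.521 -0.514
outer loop
vertex -0.769 2.107 -2.633
vertex -0.298 2.066 -2.051
vertex -0.431 1.643 -2.656
endloop
endfacet
facet normal -0.717 -0.498 -0.488
outer loop
vertex -0.769 2.107 -2.633
vertex -0.431 1.643 -2.656
vertex -1.122 1.434 -1.429
endloop
endfacet
facet normal 0.680 0.522 -0.514
outer loop
vertex -0.431 1.643 -2.656
vertex -0.298 2.066 -2.051
vertex -0.015 1.427 -2.325
endloop
endfacet
facet normal -0.245 -0.924 -0.295
outer loop
vertex -0.431 1.643 -2.656
vertex -0.015 1.427 -2.325
vertex -1.122 1.434 -1.429
endloop
endfacet
facet normal 0.681 0.522 -0.514
outer loop
vertex -0.015 1.427 -2.325
vertex -0.298 2.066 -2.051
vertex 0.235 1.585 -1.833
endloop
endfacet
facet normal 0.173 -0.960 0.221
outer loop
vertex -0.015 1.427 -2.325
vertex 0.235 1.585 -1.833
vertex -1.122 1.434 -1.429
endloop
endfacet

endsolid
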